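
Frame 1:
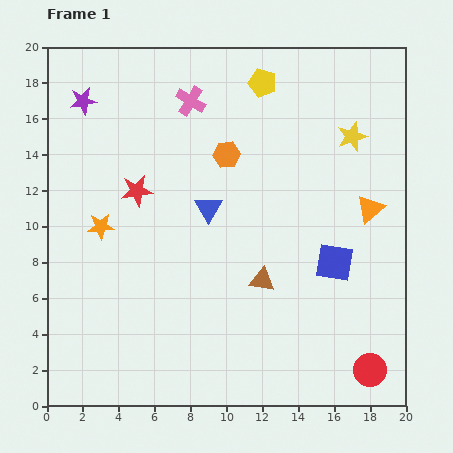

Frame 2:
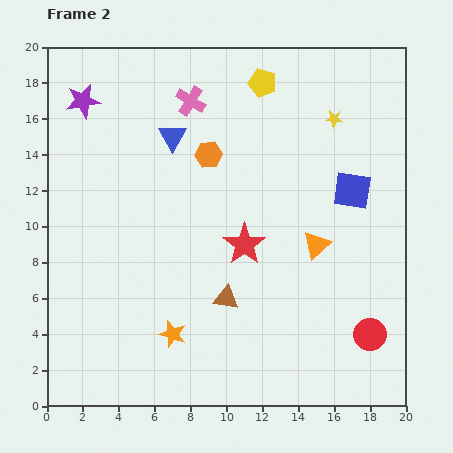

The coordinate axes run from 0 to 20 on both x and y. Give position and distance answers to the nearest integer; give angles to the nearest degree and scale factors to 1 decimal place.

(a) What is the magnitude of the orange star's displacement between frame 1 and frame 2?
7

The orange star moved from (3, 10) to (7, 4), a distance of √(4² + 6²) ≈ 7.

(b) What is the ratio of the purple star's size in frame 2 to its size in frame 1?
1.3×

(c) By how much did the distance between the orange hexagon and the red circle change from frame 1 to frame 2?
-1

Distance in frame 1: 14. Distance in frame 2: 13.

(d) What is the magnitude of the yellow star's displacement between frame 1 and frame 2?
1

The yellow star moved from (17, 15) to (16, 16), a distance of √(1² + 1²) ≈ 1.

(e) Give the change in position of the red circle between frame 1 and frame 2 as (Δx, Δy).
(0, 2)

The red circle was at (18, 2) in frame 1 and (18, 4) in frame 2.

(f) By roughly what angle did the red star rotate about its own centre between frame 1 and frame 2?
27° counter-clockwise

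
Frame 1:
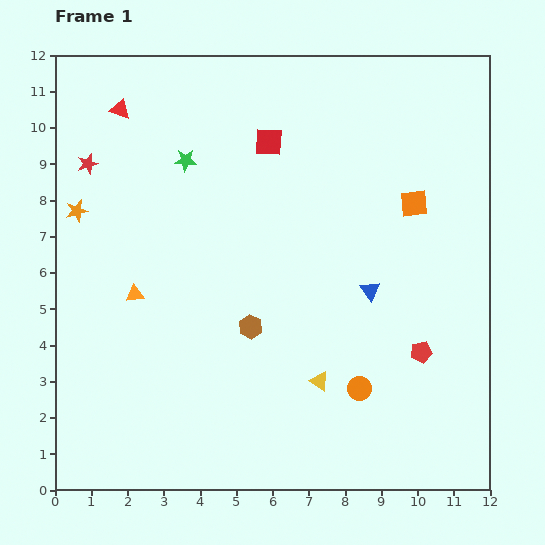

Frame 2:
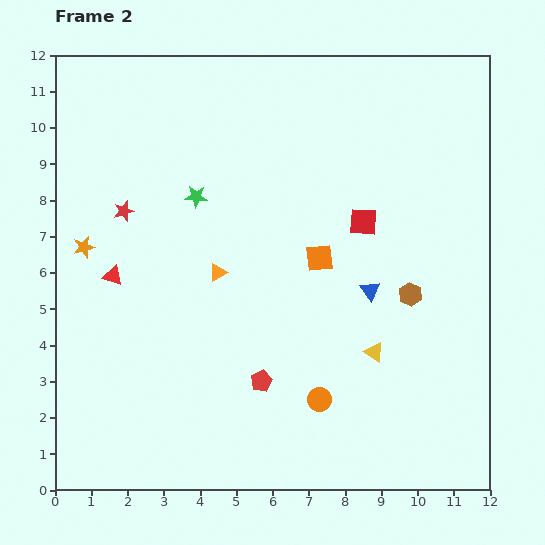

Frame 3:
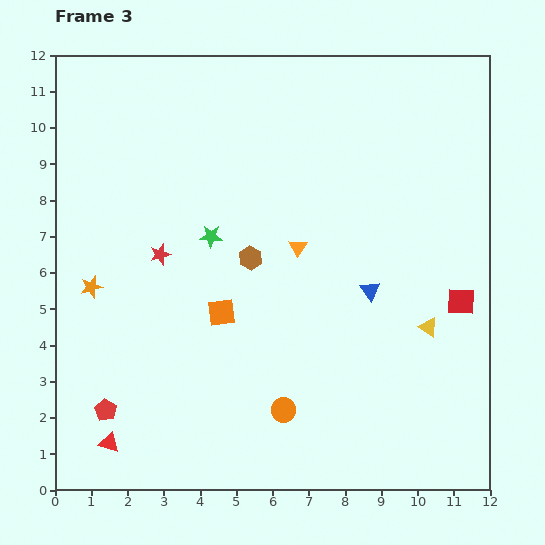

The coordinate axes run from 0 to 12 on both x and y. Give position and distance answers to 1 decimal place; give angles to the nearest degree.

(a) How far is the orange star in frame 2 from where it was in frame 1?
1.0

The orange star moved from (0.6, 7.7) to (0.8, 6.7), a distance of √(0.2² + 1.0²) ≈ 1.0.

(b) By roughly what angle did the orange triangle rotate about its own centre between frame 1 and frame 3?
50° counter-clockwise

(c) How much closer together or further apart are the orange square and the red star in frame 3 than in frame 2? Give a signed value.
-3.3

Distance in frame 2: 5.6. Distance in frame 3: 2.3.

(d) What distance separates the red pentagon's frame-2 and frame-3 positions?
4.4

The red pentagon moved from (5.7, 3.0) to (1.4, 2.2), a distance of √(4.3² + 0.8²) ≈ 4.4.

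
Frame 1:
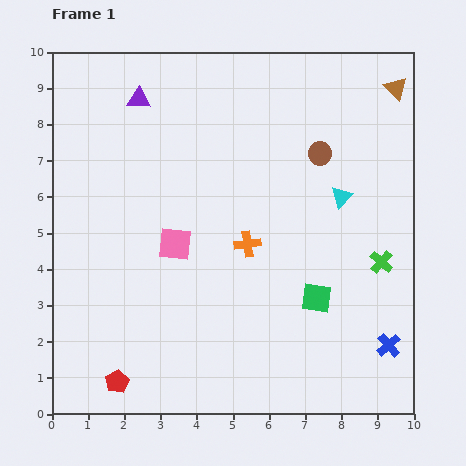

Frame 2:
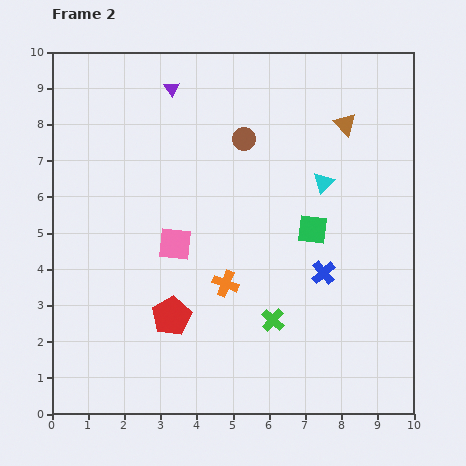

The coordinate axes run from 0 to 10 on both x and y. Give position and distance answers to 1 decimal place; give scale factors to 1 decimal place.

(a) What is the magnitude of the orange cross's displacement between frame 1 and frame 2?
1.3

The orange cross moved from (5.4, 4.7) to (4.8, 3.6), a distance of √(0.6² + 1.1²) ≈ 1.3.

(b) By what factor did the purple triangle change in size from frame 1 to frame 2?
0.7×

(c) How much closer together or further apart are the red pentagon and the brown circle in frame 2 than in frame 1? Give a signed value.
-3.1

Distance in frame 1: 8.4. Distance in frame 2: 5.3.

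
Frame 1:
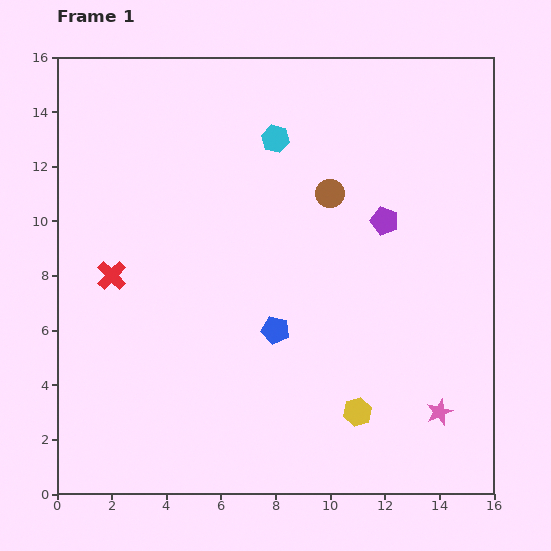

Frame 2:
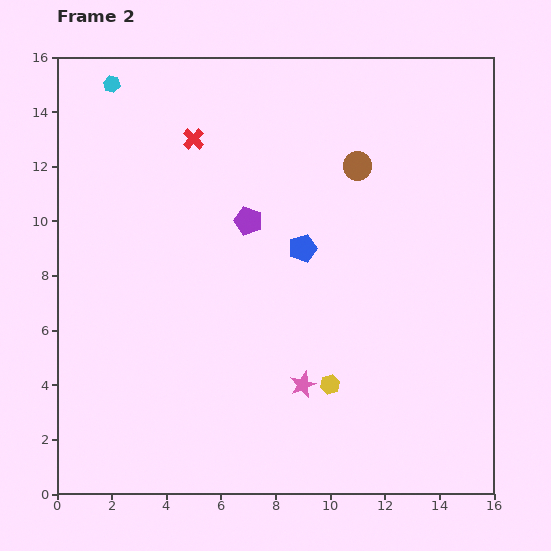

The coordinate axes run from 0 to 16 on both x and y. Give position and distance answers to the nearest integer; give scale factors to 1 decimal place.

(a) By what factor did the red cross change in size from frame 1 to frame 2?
0.7×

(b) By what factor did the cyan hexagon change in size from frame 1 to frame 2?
0.6×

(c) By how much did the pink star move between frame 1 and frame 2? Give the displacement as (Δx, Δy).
(-5, 1)

The pink star was at (14, 3) in frame 1 and (9, 4) in frame 2.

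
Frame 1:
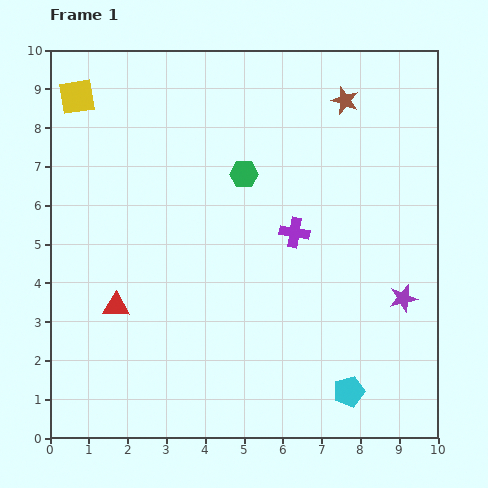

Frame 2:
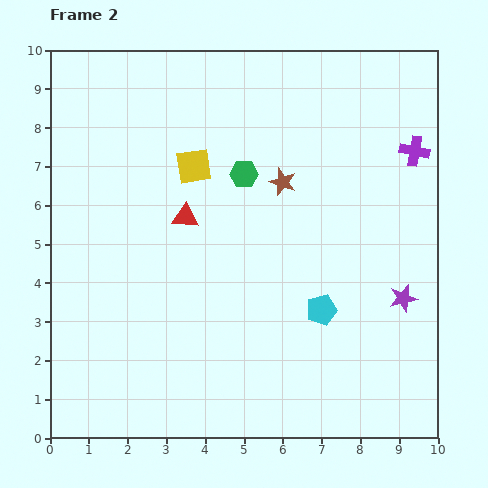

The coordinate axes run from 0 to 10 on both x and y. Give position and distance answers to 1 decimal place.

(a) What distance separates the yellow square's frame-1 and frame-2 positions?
3.5

The yellow square moved from (0.7, 8.8) to (3.7, 7.0), a distance of √(3.0² + 1.8²) ≈ 3.5.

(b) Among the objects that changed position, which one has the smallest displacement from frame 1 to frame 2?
the cyan pentagon

(moved 2.2)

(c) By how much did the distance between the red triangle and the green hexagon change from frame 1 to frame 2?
-2.8

Distance in frame 1: 4.7. Distance in frame 2: 1.9.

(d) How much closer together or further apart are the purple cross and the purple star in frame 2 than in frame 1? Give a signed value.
+0.5

Distance in frame 1: 3.3. Distance in frame 2: 3.8.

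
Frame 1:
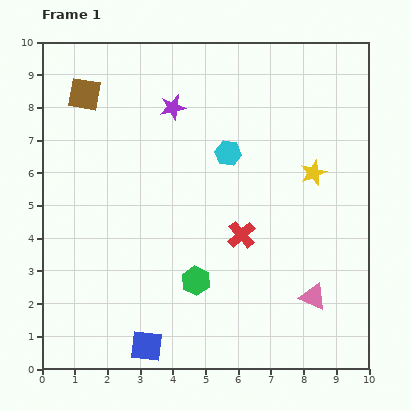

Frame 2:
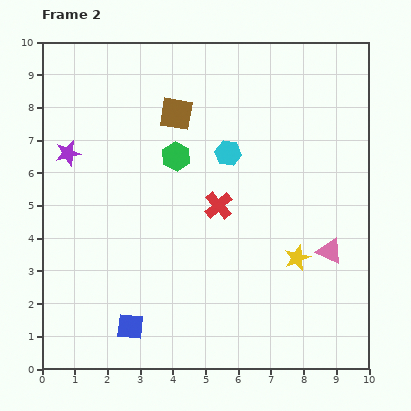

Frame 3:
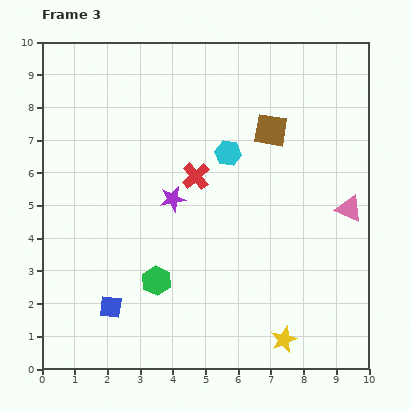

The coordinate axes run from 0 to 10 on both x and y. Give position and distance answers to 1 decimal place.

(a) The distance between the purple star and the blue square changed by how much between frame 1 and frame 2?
-1.7

Distance in frame 1: 7.3. Distance in frame 2: 5.6.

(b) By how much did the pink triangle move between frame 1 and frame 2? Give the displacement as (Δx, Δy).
(0.5, 1.4)

The pink triangle was at (8.3, 2.2) in frame 1 and (8.8, 3.6) in frame 2.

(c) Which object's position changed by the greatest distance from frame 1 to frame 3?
the brown square

(moved 5.8; next 5.2)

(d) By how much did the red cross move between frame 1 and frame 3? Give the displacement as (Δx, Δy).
(-1.4, 1.8)

The red cross was at (6.1, 4.1) in frame 1 and (4.7, 5.9) in frame 3.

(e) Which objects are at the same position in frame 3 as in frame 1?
the cyan hexagon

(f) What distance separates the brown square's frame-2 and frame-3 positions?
2.9

The brown square moved from (4.1, 7.8) to (7.0, 7.3), a distance of √(2.9² + 0.5²) ≈ 2.9.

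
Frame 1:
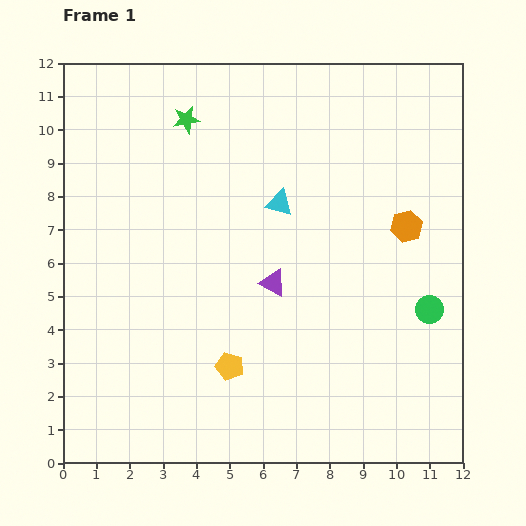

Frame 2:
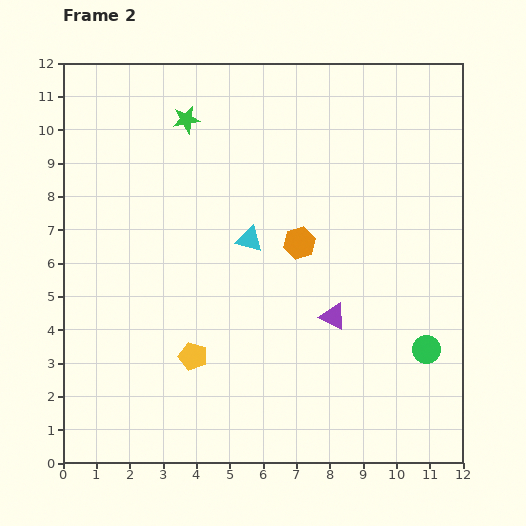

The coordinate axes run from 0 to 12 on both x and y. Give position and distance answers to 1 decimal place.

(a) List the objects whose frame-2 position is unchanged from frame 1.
the green star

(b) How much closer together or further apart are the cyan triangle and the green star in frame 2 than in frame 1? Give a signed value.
+0.3

Distance in frame 1: 3.8. Distance in frame 2: 4.1.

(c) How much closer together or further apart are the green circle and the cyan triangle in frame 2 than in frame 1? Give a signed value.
+0.7

Distance in frame 1: 5.5. Distance in frame 2: 6.2.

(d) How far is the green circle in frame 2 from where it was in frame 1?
1.2

The green circle moved from (11.0, 4.6) to (10.9, 3.4), a distance of √(0.1² + 1.2²) ≈ 1.2.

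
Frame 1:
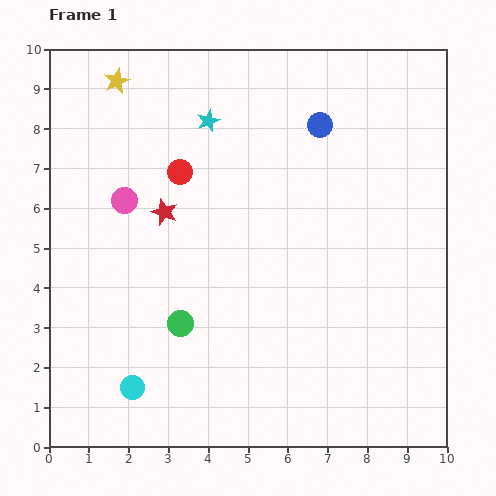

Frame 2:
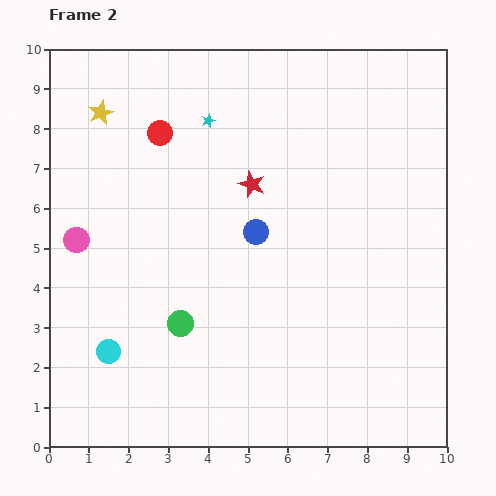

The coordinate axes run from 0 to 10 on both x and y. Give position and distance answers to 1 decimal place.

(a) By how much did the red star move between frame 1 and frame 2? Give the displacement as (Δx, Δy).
(2.2, 0.7)

The red star was at (2.9, 5.9) in frame 1 and (5.1, 6.6) in frame 2.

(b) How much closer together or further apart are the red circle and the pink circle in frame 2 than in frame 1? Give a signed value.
+1.8

Distance in frame 1: 1.6. Distance in frame 2: 3.4.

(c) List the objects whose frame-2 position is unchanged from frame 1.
the cyan star, the green circle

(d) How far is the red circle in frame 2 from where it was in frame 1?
1.1

The red circle moved from (3.3, 6.9) to (2.8, 7.9), a distance of √(0.5² + 1.0²) ≈ 1.1.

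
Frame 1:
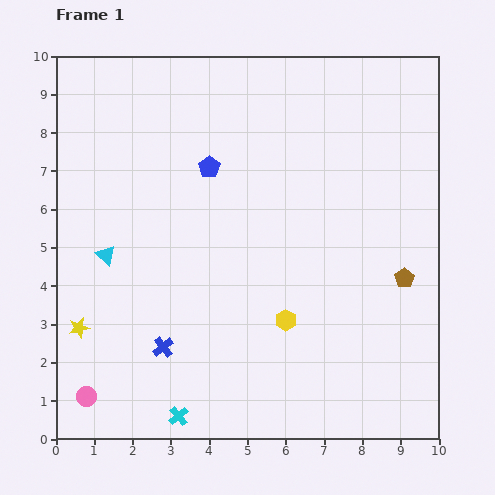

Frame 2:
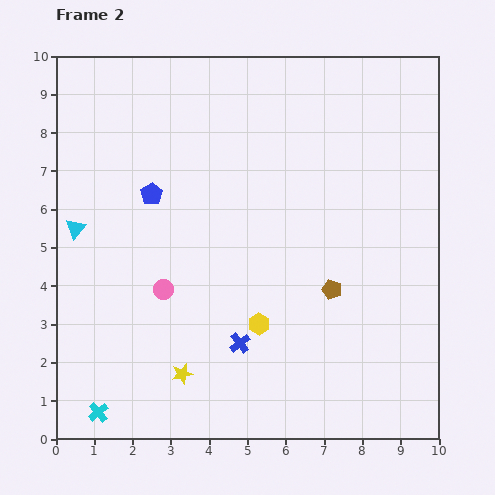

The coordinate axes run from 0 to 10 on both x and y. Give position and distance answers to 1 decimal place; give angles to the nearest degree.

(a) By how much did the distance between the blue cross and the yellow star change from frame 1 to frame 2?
-0.6

Distance in frame 1: 2.3. Distance in frame 2: 1.7.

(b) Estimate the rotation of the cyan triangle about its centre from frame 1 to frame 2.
30° clockwise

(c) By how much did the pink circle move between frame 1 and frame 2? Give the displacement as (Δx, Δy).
(2.0, 2.8)

The pink circle was at (0.8, 1.1) in frame 1 and (2.8, 3.9) in frame 2.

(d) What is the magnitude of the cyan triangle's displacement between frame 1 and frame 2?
1.1

The cyan triangle moved from (1.3, 4.8) to (0.5, 5.5), a distance of √(0.8² + 0.7²) ≈ 1.1.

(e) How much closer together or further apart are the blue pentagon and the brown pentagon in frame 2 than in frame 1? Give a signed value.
-0.6

Distance in frame 1: 5.9. Distance in frame 2: 5.3.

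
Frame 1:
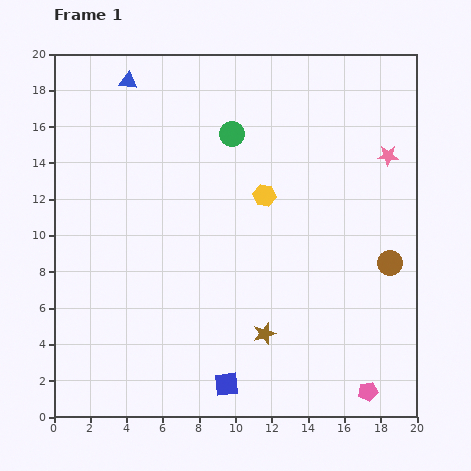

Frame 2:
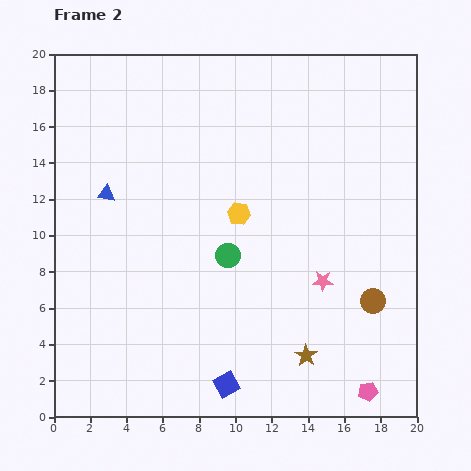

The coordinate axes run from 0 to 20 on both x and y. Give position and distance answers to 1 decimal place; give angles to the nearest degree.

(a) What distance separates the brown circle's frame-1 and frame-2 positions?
2.3

The brown circle moved from (18.5, 8.5) to (17.6, 6.4), a distance of √(0.9² + 2.1²) ≈ 2.3.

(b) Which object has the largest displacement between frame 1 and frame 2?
the pink star

(moved 7.8; next 6.7)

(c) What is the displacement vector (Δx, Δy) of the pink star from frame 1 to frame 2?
(-3.6, -6.9)

The pink star was at (18.4, 14.4) in frame 1 and (14.8, 7.5) in frame 2.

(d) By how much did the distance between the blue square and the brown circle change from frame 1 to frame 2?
-1.9

Distance in frame 1: 11.2. Distance in frame 2: 9.3.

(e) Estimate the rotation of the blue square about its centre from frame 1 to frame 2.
24° counter-clockwise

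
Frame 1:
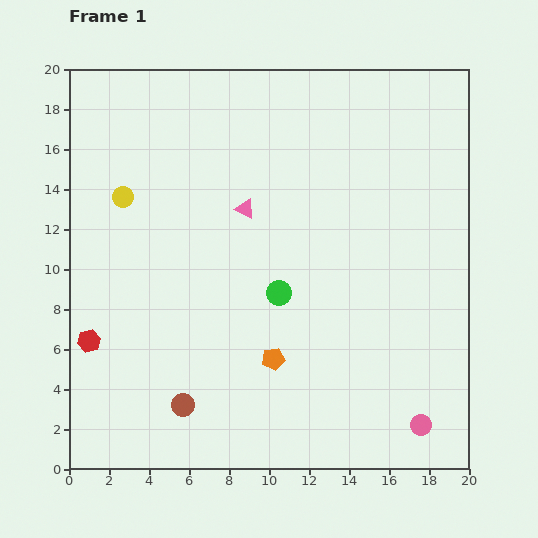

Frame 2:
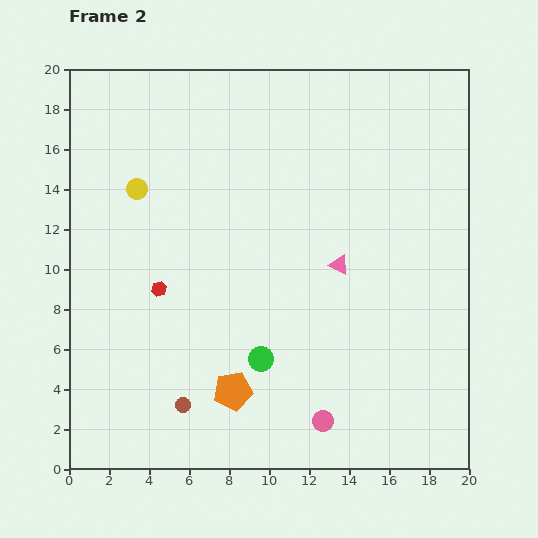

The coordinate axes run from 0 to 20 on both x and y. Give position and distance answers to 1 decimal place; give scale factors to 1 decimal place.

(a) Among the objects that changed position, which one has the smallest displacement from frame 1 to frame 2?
the yellow circle

(moved 0.8)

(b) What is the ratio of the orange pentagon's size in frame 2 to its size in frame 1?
1.7×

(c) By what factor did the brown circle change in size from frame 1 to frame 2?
0.6×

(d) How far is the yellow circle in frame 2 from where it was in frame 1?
0.8

The yellow circle moved from (2.7, 13.6) to (3.4, 14.0), a distance of √(0.7² + 0.4²) ≈ 0.8.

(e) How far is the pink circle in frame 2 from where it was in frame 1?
4.9

The pink circle moved from (17.6, 2.2) to (12.7, 2.4), a distance of √(4.9² + 0.2²) ≈ 4.9.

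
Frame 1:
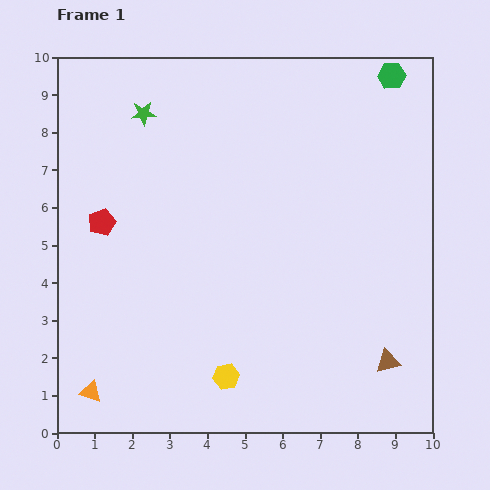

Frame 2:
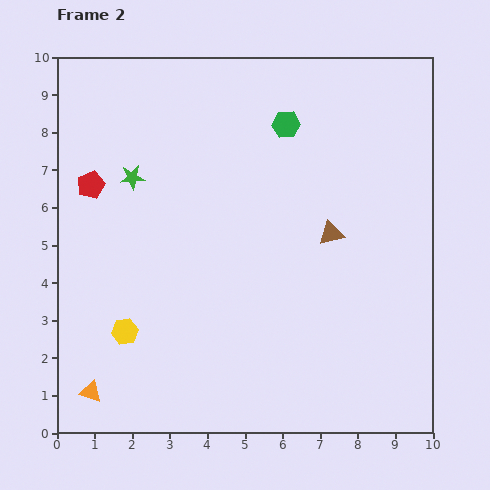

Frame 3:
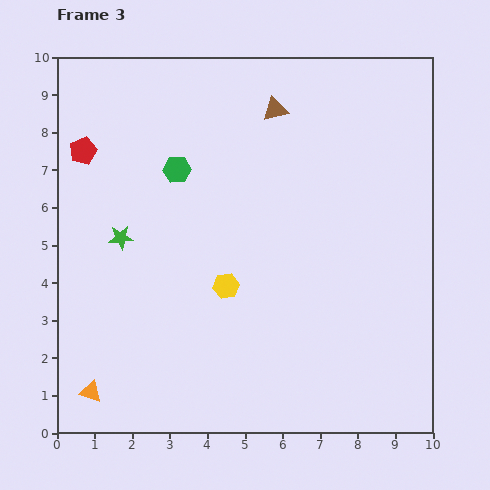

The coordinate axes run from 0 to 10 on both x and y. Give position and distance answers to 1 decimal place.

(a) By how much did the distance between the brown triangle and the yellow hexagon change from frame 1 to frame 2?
+1.8

Distance in frame 1: 4.3. Distance in frame 2: 6.1.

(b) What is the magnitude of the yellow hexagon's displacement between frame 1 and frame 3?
2.4

The yellow hexagon moved from (4.5, 1.5) to (4.5, 3.9), a distance of √(0.0² + 2.4²) ≈ 2.4.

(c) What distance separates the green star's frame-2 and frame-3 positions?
1.6

The green star moved from (2.0, 6.8) to (1.7, 5.2), a distance of √(0.3² + 1.6²) ≈ 1.6.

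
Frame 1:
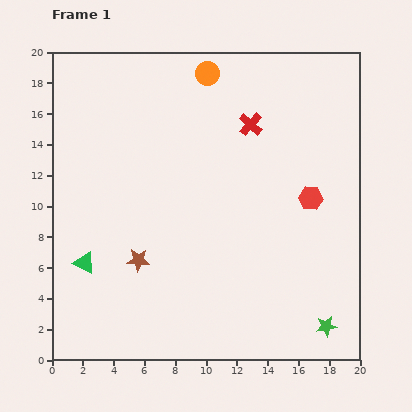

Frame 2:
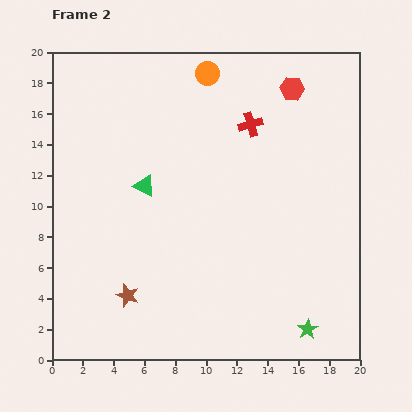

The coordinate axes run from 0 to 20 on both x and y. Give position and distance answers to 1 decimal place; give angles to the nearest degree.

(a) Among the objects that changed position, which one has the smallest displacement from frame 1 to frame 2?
the green star

(moved 1.2)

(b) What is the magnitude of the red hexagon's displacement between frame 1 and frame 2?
7.2

The red hexagon moved from (16.8, 10.5) to (15.6, 17.6), a distance of √(1.2² + 7.1²) ≈ 7.2.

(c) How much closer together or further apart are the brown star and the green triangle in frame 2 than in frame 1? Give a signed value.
+3.7

Distance in frame 1: 3.5. Distance in frame 2: 7.2.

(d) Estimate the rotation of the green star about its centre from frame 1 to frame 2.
25° counter-clockwise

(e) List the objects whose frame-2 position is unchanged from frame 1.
the red cross, the orange circle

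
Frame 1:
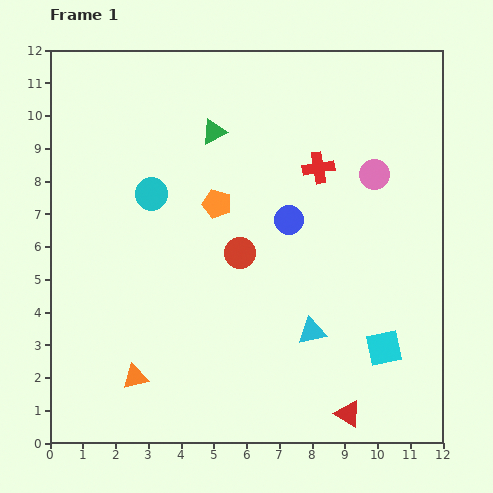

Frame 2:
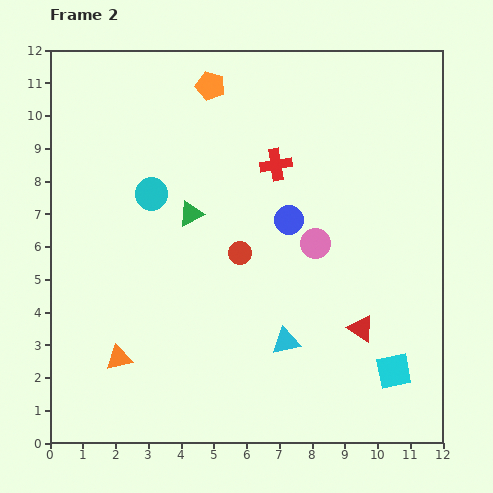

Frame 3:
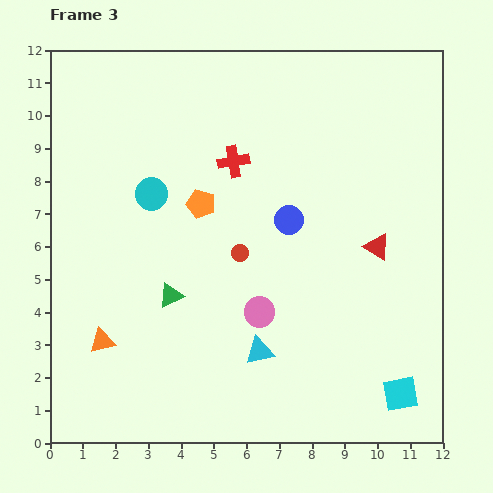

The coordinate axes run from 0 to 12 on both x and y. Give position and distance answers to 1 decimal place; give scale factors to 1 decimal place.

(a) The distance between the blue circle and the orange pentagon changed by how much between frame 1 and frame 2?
+2.5

Distance in frame 1: 2.3. Distance in frame 2: 4.8.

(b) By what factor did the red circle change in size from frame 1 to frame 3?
0.6×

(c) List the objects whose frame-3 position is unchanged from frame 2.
the blue circle, the cyan circle, the red circle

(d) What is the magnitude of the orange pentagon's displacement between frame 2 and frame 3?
3.6

The orange pentagon moved from (4.9, 10.9) to (4.6, 7.3), a distance of √(0.3² + 3.6²) ≈ 3.6.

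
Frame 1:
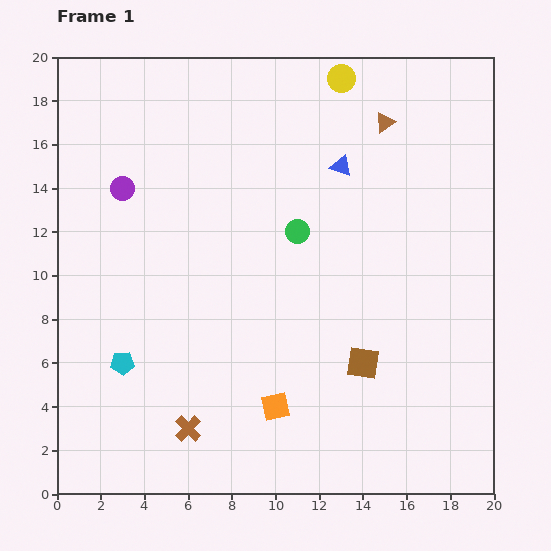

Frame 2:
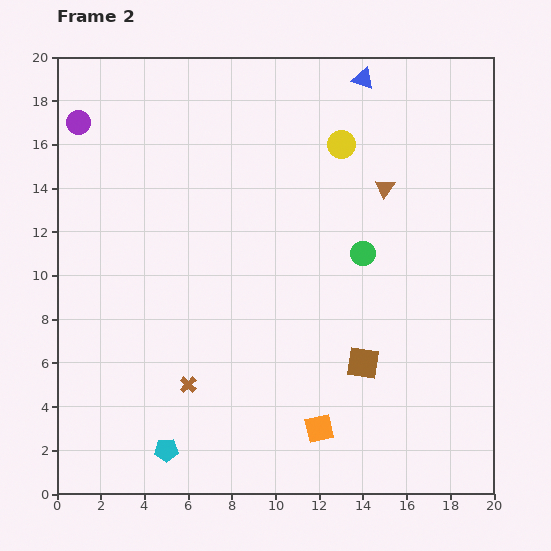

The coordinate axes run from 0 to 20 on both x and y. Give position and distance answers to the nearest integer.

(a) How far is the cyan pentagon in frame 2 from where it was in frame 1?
4

The cyan pentagon moved from (3, 6) to (5, 2), a distance of √(2² + 4²) ≈ 4.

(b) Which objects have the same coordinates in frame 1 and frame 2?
the brown square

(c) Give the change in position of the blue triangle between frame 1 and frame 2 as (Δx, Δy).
(1, 4)

The blue triangle was at (13, 15) in frame 1 and (14, 19) in frame 2.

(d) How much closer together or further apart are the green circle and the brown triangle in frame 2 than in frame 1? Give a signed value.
-3

Distance in frame 1: 6. Distance in frame 2: 3.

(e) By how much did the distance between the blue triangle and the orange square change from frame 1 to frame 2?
+5

Distance in frame 1: 11. Distance in frame 2: 16.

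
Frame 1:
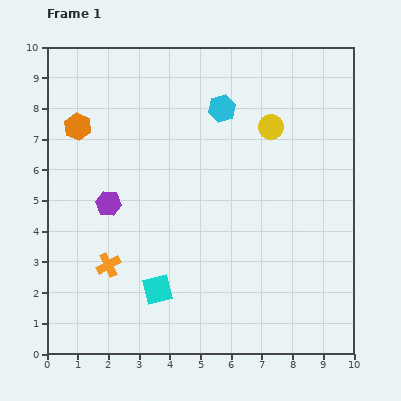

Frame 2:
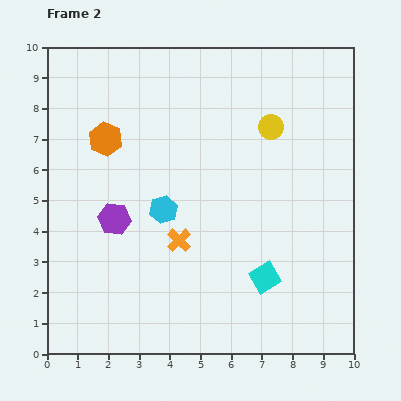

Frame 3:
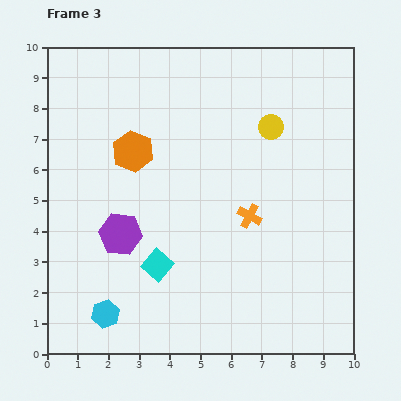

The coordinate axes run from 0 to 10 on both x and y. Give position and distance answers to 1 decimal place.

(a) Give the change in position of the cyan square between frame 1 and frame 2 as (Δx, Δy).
(3.5, 0.4)

The cyan square was at (3.6, 2.1) in frame 1 and (7.1, 2.5) in frame 2.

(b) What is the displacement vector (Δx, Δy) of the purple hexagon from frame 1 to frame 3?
(0.4, -1.0)

The purple hexagon was at (2.0, 4.9) in frame 1 and (2.4, 3.9) in frame 3.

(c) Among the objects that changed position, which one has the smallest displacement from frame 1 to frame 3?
the cyan square

(moved 0.8)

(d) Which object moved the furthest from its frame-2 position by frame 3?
the cyan hexagon

(moved 3.9; next 3.5)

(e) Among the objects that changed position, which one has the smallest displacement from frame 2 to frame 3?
the purple hexagon

(moved 0.5)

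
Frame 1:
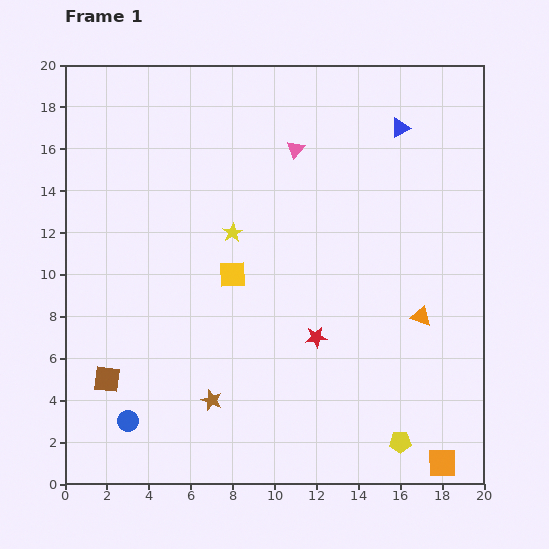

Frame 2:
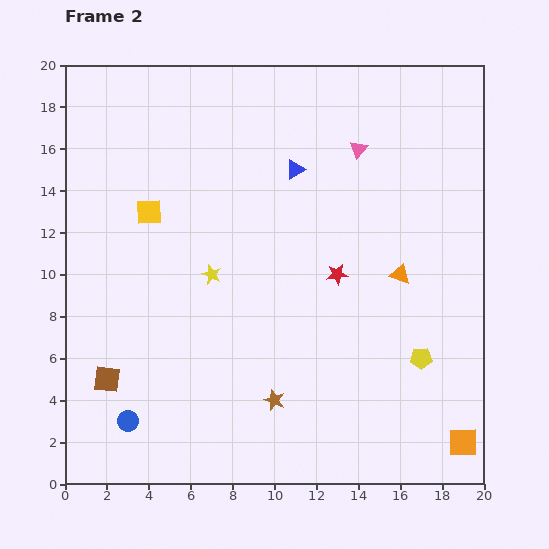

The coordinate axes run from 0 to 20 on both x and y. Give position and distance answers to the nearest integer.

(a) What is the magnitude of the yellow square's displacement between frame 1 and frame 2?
5

The yellow square moved from (8, 10) to (4, 13), a distance of √(4² + 3²) ≈ 5.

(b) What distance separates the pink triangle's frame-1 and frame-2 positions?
3

The pink triangle moved from (11, 16) to (14, 16), a distance of √(3² + 0²) ≈ 3.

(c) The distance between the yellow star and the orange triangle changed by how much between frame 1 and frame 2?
-1

Distance in frame 1: 10. Distance in frame 2: 9.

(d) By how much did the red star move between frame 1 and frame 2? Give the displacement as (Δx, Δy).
(1, 3)

The red star was at (12, 7) in frame 1 and (13, 10) in frame 2.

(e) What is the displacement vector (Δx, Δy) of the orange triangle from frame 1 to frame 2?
(-1, 2)

The orange triangle was at (17, 8) in frame 1 and (16, 10) in frame 2.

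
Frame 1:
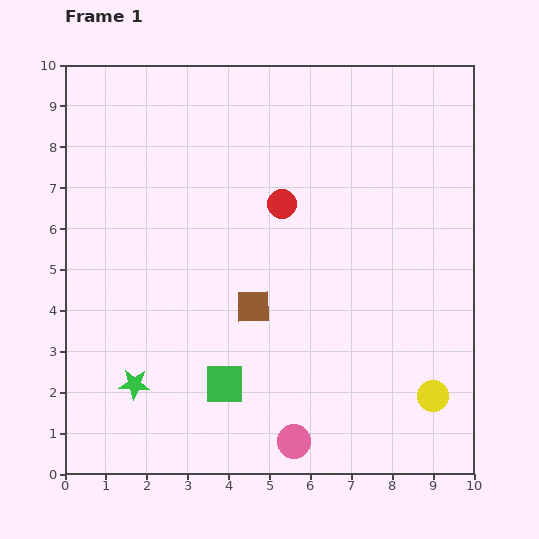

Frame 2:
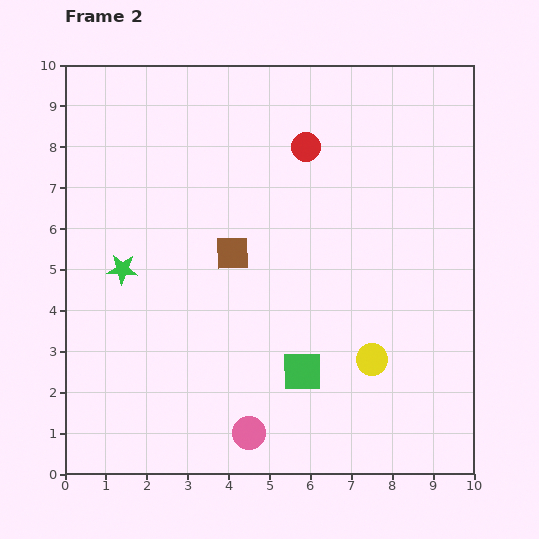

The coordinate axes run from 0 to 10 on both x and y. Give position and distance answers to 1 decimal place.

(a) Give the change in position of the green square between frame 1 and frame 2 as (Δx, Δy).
(1.9, 0.3)

The green square was at (3.9, 2.2) in frame 1 and (5.8, 2.5) in frame 2.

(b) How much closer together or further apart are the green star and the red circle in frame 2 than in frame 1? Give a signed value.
-0.3

Distance in frame 1: 5.7. Distance in frame 2: 5.4.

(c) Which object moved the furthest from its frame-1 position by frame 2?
the green star

(moved 2.8; next 1.9)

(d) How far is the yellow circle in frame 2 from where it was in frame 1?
1.7

The yellow circle moved from (9.0, 1.9) to (7.5, 2.8), a distance of √(1.5² + 0.9²) ≈ 1.7.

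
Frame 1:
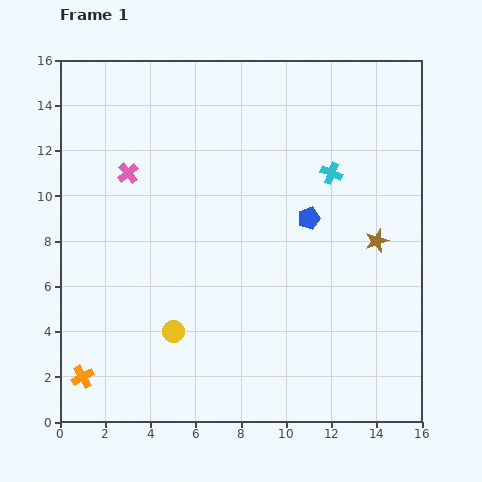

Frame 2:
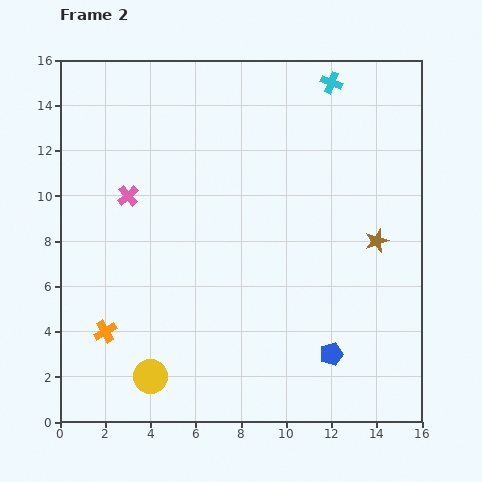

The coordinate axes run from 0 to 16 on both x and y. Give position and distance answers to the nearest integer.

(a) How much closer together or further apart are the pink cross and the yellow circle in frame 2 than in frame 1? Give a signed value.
+1

Distance in frame 1: 7. Distance in frame 2: 8.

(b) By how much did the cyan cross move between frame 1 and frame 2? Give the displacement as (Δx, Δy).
(0, 4)

The cyan cross was at (12, 11) in frame 1 and (12, 15) in frame 2.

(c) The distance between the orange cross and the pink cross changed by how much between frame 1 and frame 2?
-3

Distance in frame 1: 9. Distance in frame 2: 6.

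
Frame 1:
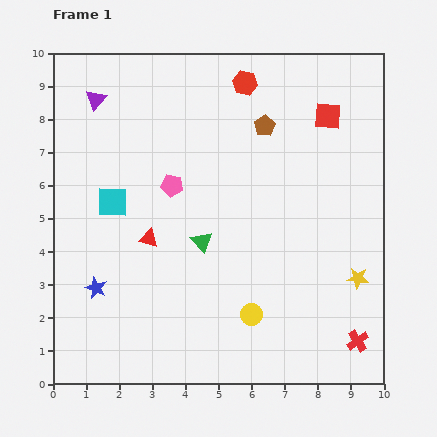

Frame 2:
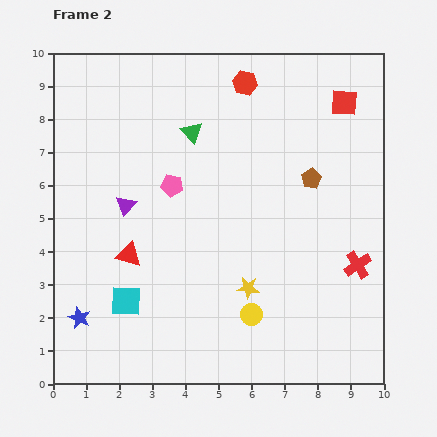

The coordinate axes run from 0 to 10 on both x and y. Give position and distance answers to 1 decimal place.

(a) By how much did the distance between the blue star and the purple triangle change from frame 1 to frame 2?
-2.0

Distance in frame 1: 5.7. Distance in frame 2: 3.7.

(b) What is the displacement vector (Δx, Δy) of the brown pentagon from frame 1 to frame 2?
(1.4, -1.6)

The brown pentagon was at (6.4, 7.8) in frame 1 and (7.8, 6.2) in frame 2.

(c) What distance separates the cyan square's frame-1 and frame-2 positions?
3.0

The cyan square moved from (1.8, 5.5) to (2.2, 2.5), a distance of √(0.4² + 3.0²) ≈ 3.0.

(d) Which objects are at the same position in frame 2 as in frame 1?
the red hexagon, the yellow circle, the pink pentagon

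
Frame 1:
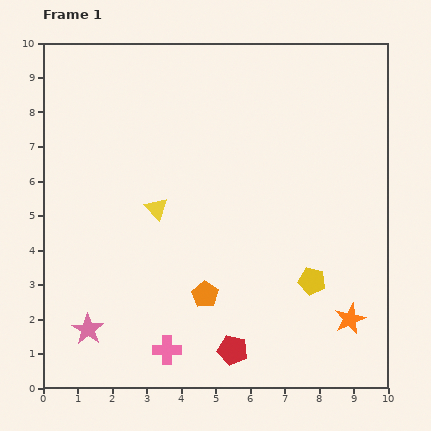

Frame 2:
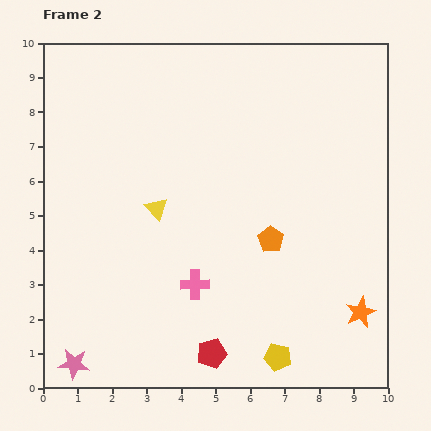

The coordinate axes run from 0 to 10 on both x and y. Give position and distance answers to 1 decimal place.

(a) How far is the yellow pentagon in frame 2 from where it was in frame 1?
2.4

The yellow pentagon moved from (7.8, 3.1) to (6.8, 0.9), a distance of √(1.0² + 2.2²) ≈ 2.4.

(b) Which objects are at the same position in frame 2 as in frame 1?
the yellow triangle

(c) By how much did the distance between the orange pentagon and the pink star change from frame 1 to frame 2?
+3.2

Distance in frame 1: 3.5. Distance in frame 2: 6.7.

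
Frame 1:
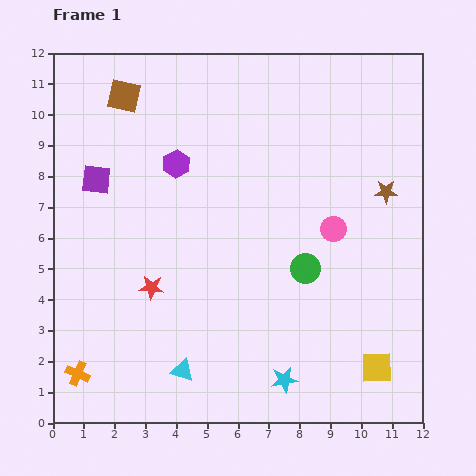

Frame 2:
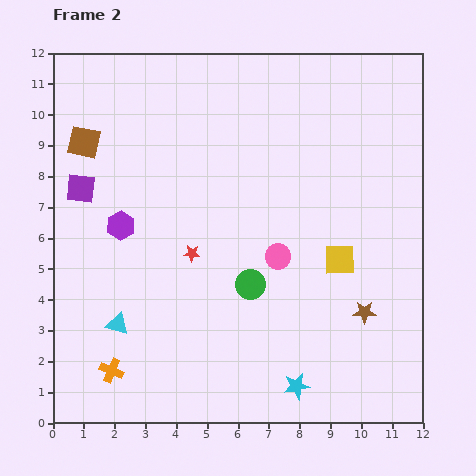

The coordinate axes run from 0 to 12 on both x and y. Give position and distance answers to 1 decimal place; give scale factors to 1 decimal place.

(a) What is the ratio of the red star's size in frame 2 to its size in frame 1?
0.7×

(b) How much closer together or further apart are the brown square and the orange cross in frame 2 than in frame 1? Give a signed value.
-1.6

Distance in frame 1: 9.1. Distance in frame 2: 7.5.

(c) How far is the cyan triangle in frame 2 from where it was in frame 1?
2.6

The cyan triangle moved from (4.2, 1.7) to (2.1, 3.2), a distance of √(2.1² + 1.5²) ≈ 2.6.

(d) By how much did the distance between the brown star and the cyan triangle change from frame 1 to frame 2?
-0.8

Distance in frame 1: 8.8. Distance in frame 2: 8.0.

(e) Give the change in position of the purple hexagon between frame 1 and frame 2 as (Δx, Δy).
(-1.8, -2.0)

The purple hexagon was at (4.0, 8.4) in frame 1 and (2.2, 6.4) in frame 2.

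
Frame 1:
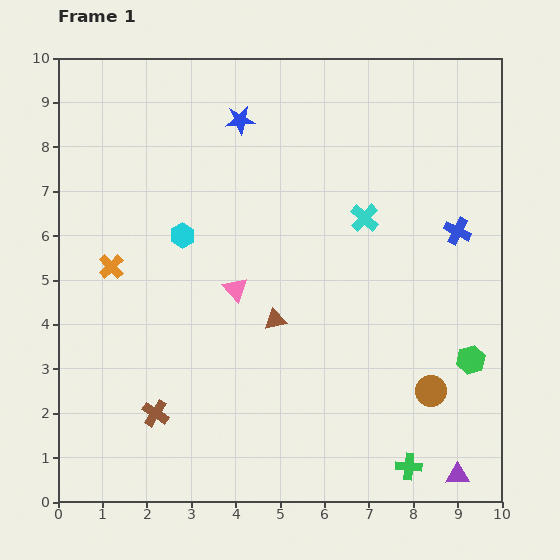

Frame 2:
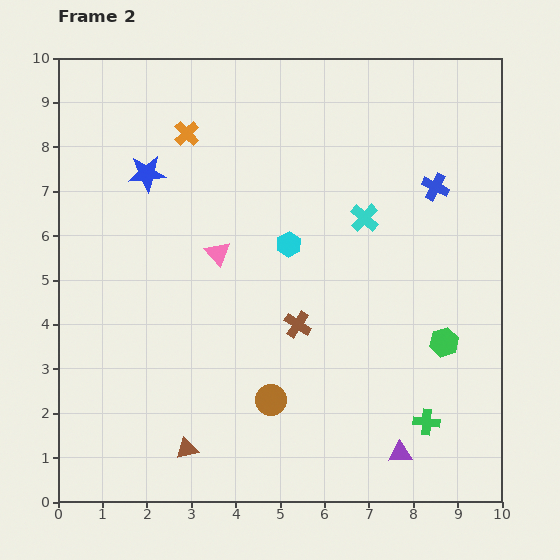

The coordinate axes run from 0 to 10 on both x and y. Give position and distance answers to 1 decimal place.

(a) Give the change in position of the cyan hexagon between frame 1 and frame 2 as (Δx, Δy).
(2.4, -0.2)

The cyan hexagon was at (2.8, 6.0) in frame 1 and (5.2, 5.8) in frame 2.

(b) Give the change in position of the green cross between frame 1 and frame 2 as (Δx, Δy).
(0.4, 1.0)

The green cross was at (7.9, 0.8) in frame 1 and (8.3, 1.8) in frame 2.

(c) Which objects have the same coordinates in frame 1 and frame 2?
the cyan cross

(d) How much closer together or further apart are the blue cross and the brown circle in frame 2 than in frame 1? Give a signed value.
+2.5

Distance in frame 1: 3.6. Distance in frame 2: 6.1.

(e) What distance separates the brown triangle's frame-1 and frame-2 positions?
3.5

The brown triangle moved from (4.9, 4.1) to (2.9, 1.2), a distance of √(2.0² + 2.9²) ≈ 3.5.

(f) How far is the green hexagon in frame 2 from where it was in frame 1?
0.7

The green hexagon moved from (9.3, 3.2) to (8.7, 3.6), a distance of √(0.6² + 0.4²) ≈ 0.7.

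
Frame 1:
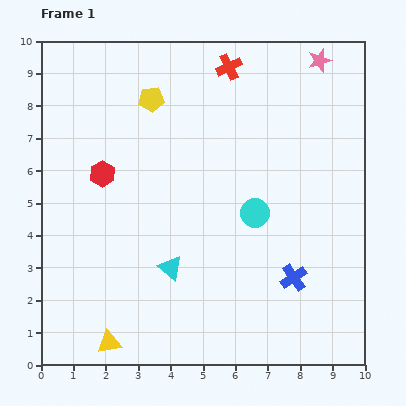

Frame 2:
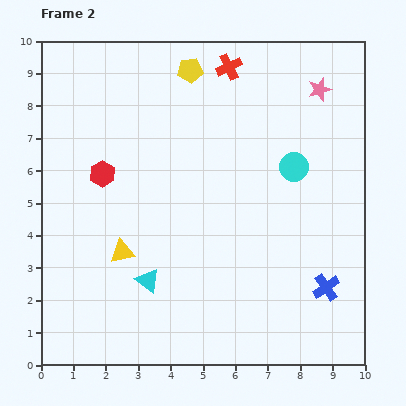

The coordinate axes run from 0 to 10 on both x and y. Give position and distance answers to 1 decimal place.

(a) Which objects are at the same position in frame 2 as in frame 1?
the red cross, the red hexagon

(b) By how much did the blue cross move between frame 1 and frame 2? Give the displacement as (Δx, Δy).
(1.0, -0.3)

The blue cross was at (7.8, 2.7) in frame 1 and (8.8, 2.4) in frame 2.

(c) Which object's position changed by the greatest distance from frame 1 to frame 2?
the yellow triangle

(moved 2.8; next 1.8)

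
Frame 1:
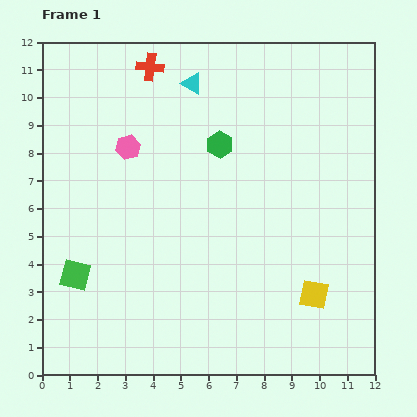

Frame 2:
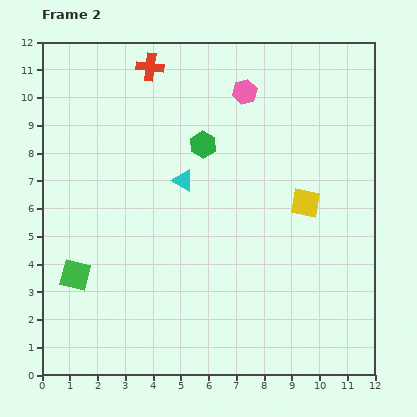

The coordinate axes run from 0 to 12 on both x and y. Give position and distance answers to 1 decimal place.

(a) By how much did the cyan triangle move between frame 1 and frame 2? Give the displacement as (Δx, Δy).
(-0.3, -3.5)

The cyan triangle was at (5.4, 10.5) in frame 1 and (5.1, 7.0) in frame 2.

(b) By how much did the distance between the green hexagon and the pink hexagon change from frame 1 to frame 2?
-0.9

Distance in frame 1: 3.3. Distance in frame 2: 2.4.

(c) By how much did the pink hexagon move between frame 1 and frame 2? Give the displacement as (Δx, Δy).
(4.2, 2.0)

The pink hexagon was at (3.1, 8.2) in frame 1 and (7.3, 10.2) in frame 2.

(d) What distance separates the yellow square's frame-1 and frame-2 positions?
3.3

The yellow square moved from (9.8, 2.9) to (9.5, 6.2), a distance of √(0.3² + 3.3²) ≈ 3.3.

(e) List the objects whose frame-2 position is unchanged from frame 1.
the green square, the red cross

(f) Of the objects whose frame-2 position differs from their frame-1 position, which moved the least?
the green hexagon

(moved 0.6)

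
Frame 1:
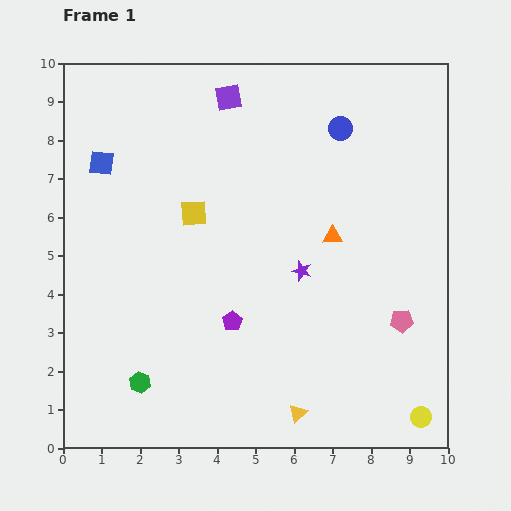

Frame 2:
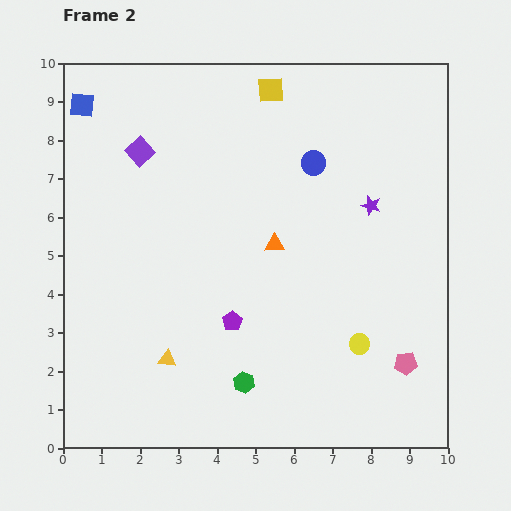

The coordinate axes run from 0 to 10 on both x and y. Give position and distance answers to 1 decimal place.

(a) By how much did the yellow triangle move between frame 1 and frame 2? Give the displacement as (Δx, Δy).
(-3.4, 1.4)

The yellow triangle was at (6.1, 0.9) in frame 1 and (2.7, 2.3) in frame 2.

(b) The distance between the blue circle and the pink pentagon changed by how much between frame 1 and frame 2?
+0.5

Distance in frame 1: 5.2. Distance in frame 2: 5.7.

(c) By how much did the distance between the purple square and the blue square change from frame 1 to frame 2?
-1.8

Distance in frame 1: 3.7. Distance in frame 2: 1.9.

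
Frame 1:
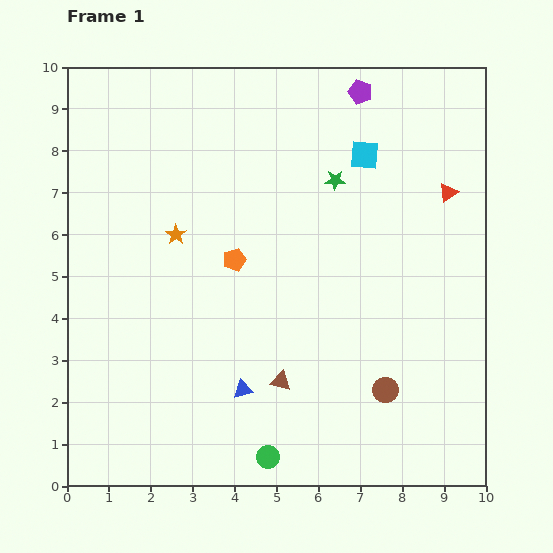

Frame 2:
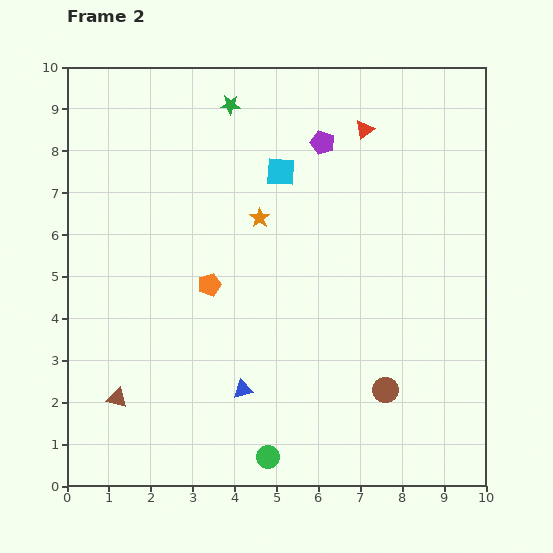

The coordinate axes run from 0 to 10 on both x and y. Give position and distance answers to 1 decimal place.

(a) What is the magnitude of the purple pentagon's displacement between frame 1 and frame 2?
1.5

The purple pentagon moved from (7.0, 9.4) to (6.1, 8.2), a distance of √(0.9² + 1.2²) ≈ 1.5.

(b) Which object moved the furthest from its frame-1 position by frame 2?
the brown triangle

(moved 3.9; next 3.1)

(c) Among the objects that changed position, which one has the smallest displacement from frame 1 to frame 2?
the orange pentagon

(moved 0.8)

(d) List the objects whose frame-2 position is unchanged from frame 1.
the green circle, the blue triangle, the brown circle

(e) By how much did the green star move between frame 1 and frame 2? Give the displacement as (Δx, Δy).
(-2.5, 1.8)

The green star was at (6.4, 7.3) in frame 1 and (3.9, 9.1) in frame 2.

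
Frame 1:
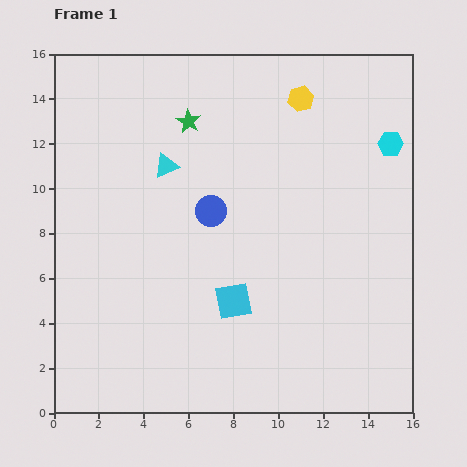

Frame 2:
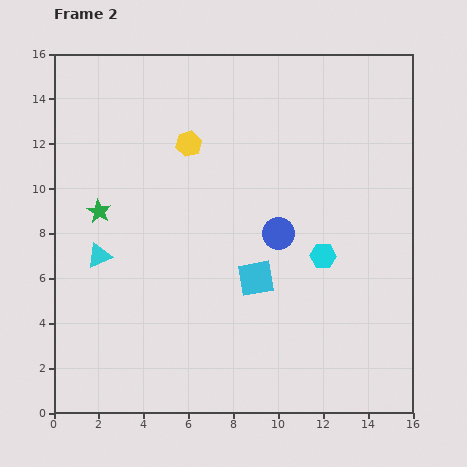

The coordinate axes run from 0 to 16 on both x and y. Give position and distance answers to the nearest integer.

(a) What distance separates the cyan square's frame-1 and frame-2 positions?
1

The cyan square moved from (8, 5) to (9, 6), a distance of √(1² + 1²) ≈ 1.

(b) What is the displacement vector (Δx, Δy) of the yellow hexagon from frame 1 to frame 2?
(-5, -2)

The yellow hexagon was at (11, 14) in frame 1 and (6, 12) in frame 2.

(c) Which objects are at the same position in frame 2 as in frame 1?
none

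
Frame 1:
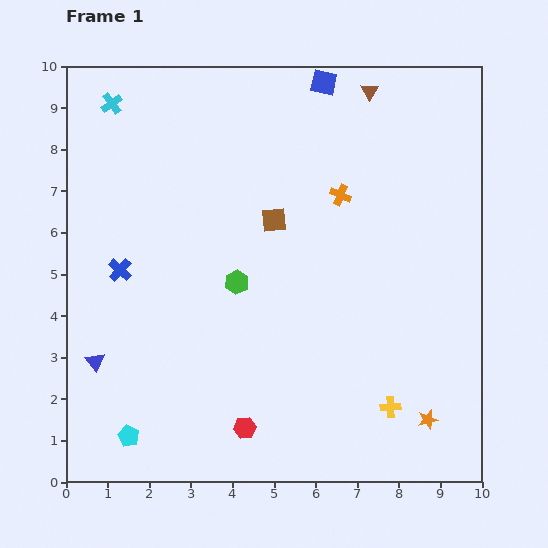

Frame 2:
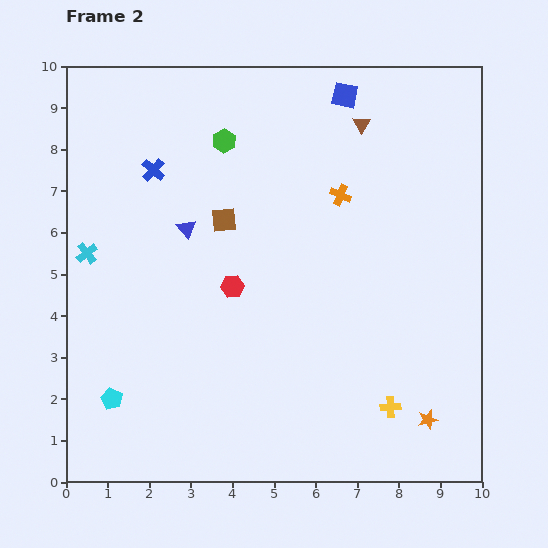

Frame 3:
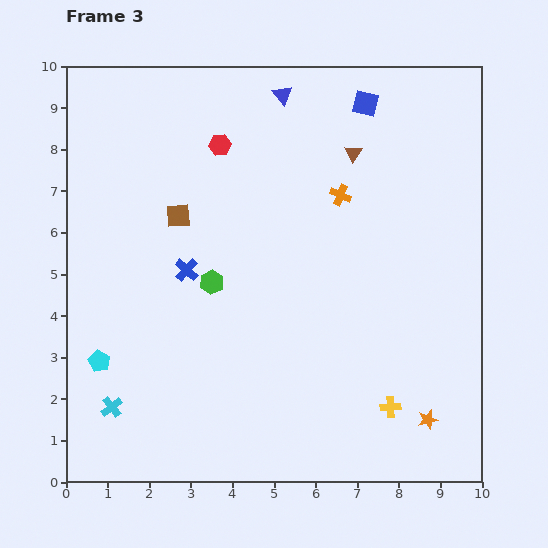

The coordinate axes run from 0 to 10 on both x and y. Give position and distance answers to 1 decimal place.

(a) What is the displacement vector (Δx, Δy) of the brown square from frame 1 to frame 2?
(-1.2, 0.0)

The brown square was at (5.0, 6.3) in frame 1 and (3.8, 6.3) in frame 2.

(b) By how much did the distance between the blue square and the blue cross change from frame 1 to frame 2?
-1.8

Distance in frame 1: 6.7. Distance in frame 2: 4.9.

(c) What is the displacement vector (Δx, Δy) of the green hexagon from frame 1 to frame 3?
(-0.6, 0.0)

The green hexagon was at (4.1, 4.8) in frame 1 and (3.5, 4.8) in frame 3.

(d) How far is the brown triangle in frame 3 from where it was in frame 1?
1.6

The brown triangle moved from (7.3, 9.4) to (6.9, 7.9), a distance of √(0.4² + 1.5²) ≈ 1.6.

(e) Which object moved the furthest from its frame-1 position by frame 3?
the blue triangle

(moved 7.8; next 7.3)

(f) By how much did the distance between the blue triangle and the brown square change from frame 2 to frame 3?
+2.9

Distance in frame 2: 0.9. Distance in frame 3: 3.8.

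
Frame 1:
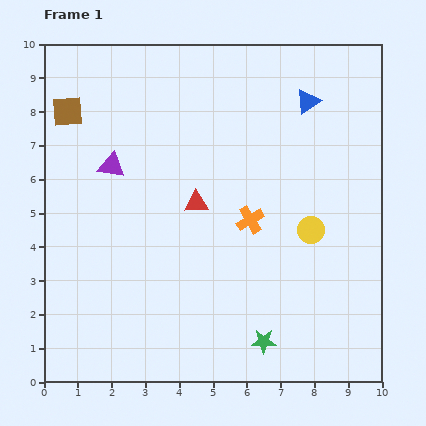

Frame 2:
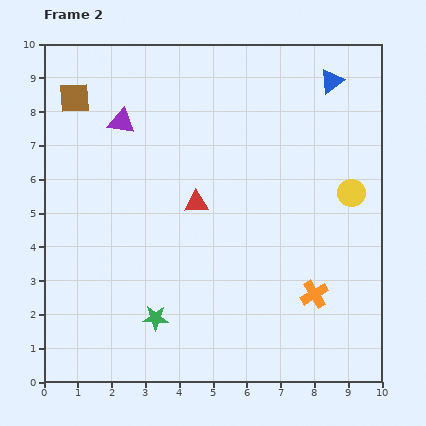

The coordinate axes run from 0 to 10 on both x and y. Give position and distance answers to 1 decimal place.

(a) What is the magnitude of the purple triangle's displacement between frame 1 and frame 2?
1.3

The purple triangle moved from (2.0, 6.4) to (2.3, 7.7), a distance of √(0.3² + 1.3²) ≈ 1.3.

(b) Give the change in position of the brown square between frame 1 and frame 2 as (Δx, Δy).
(0.2, 0.4)

The brown square was at (0.7, 8.0) in frame 1 and (0.9, 8.4) in frame 2.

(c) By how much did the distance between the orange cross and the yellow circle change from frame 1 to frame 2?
+1.4

Distance in frame 1: 1.8. Distance in frame 2: 3.2.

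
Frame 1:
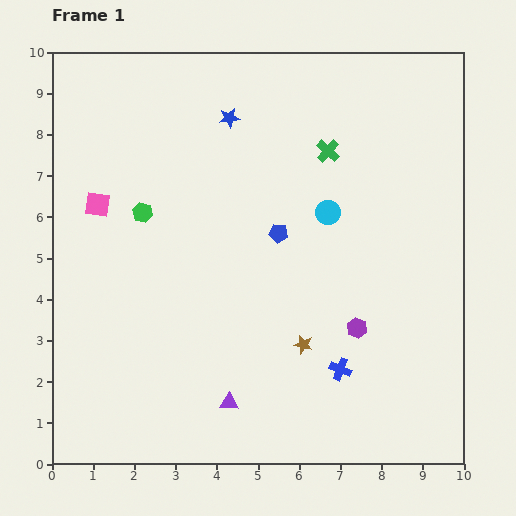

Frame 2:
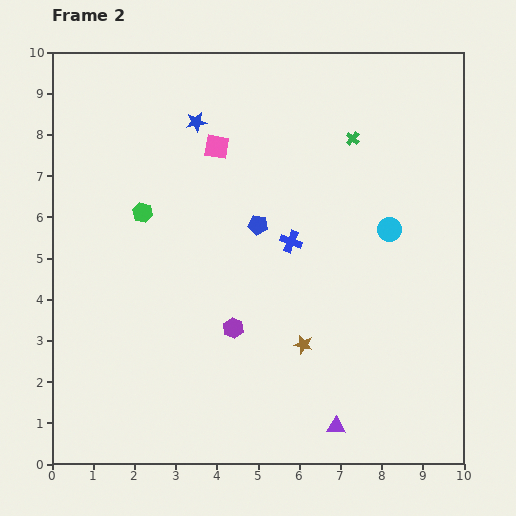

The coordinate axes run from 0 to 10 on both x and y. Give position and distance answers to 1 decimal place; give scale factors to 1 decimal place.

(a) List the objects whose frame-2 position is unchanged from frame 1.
the green hexagon, the brown star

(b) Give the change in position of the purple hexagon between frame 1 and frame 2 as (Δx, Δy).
(-3.0, 0.0)

The purple hexagon was at (7.4, 3.3) in frame 1 and (4.4, 3.3) in frame 2.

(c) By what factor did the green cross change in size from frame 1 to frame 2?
0.6×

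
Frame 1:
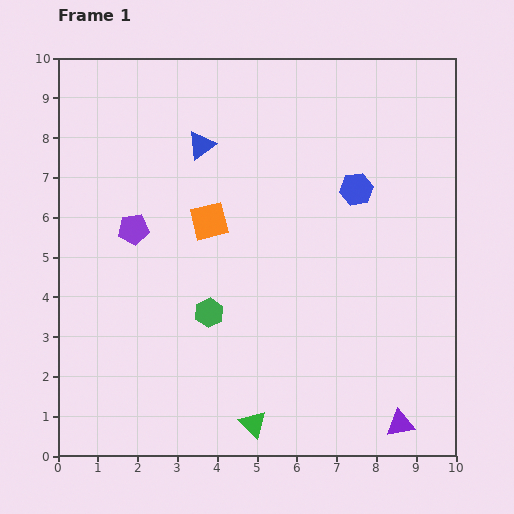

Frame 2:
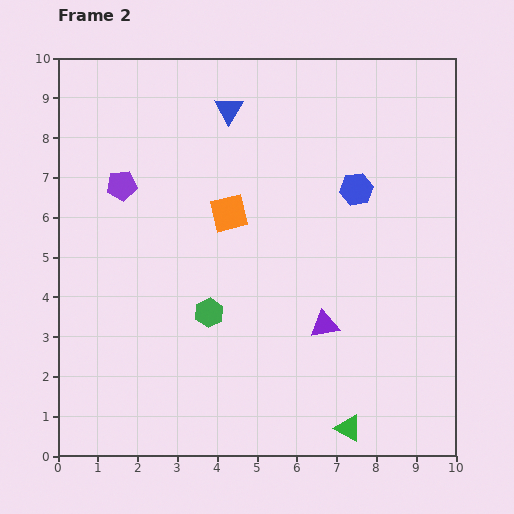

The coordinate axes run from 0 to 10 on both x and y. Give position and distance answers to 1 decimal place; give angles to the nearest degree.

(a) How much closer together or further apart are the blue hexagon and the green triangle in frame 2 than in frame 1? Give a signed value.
-0.4

Distance in frame 1: 6.4. Distance in frame 2: 6.0.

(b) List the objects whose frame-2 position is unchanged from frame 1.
the blue hexagon, the green hexagon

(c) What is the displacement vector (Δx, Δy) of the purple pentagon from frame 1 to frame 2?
(-0.3, 1.1)

The purple pentagon was at (1.9, 5.7) in frame 1 and (1.6, 6.8) in frame 2.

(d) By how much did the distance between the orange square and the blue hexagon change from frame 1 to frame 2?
-0.5

Distance in frame 1: 3.8. Distance in frame 2: 3.3.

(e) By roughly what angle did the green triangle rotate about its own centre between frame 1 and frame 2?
16° counter-clockwise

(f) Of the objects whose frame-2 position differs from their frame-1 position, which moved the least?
the orange square

(moved 0.5)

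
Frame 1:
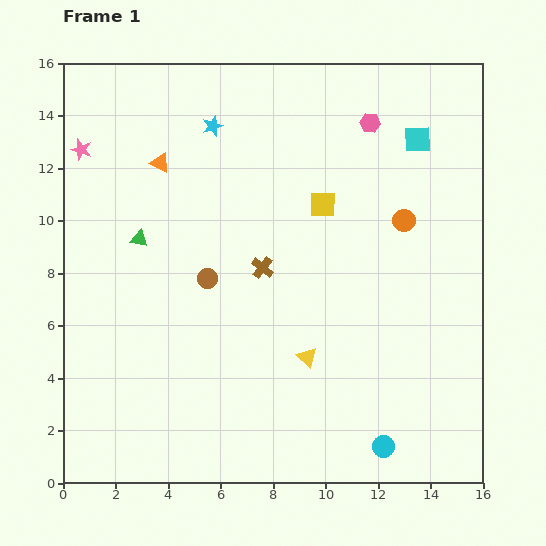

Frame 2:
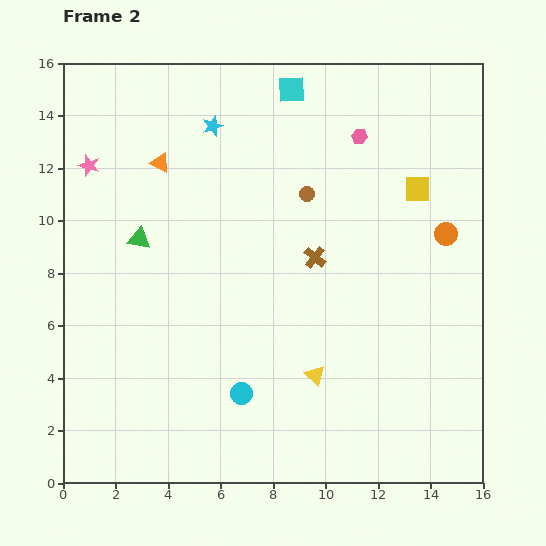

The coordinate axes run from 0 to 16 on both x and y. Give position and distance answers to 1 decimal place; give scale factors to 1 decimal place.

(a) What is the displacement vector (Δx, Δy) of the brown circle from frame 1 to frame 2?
(3.8, 3.2)

The brown circle was at (5.5, 7.8) in frame 1 and (9.3, 11.0) in frame 2.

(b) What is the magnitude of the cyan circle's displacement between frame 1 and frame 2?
5.8

The cyan circle moved from (12.2, 1.4) to (6.8, 3.4), a distance of √(5.4² + 2.0²) ≈ 5.8.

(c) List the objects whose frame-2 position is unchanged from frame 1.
the orange triangle, the cyan star, the green triangle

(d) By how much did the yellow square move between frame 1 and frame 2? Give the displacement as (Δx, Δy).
(3.6, 0.6)

The yellow square was at (9.9, 10.6) in frame 1 and (13.5, 11.2) in frame 2.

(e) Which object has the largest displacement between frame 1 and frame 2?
the cyan circle

(moved 5.8; next 5.2)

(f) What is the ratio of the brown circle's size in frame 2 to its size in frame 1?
0.8×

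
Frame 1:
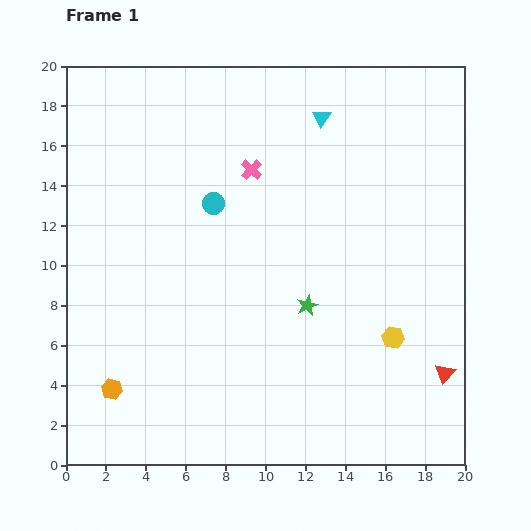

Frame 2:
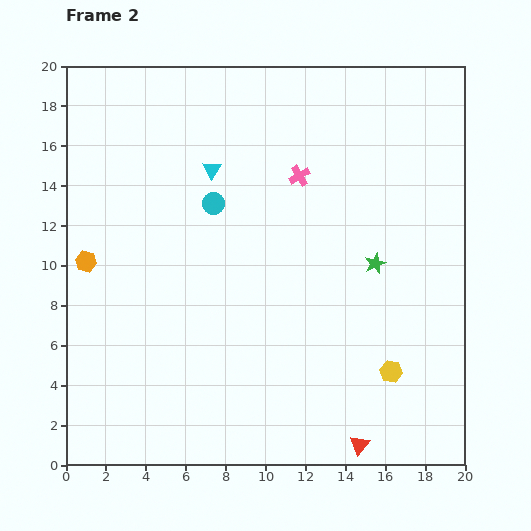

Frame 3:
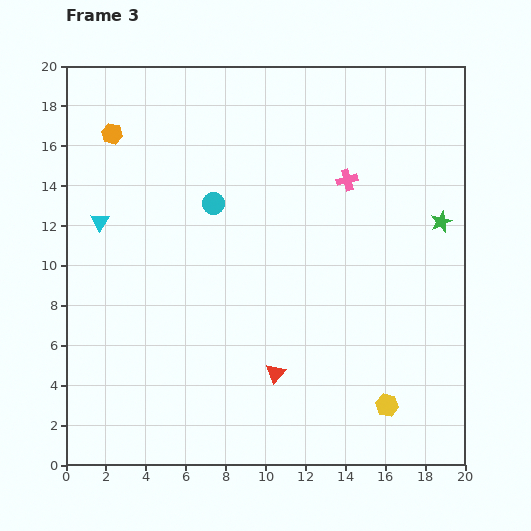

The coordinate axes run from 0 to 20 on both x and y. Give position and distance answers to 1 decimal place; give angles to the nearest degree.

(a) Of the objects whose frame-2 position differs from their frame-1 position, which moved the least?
the yellow hexagon

(moved 1.7)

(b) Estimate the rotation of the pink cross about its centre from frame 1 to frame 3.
31° clockwise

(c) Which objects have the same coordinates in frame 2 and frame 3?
the cyan circle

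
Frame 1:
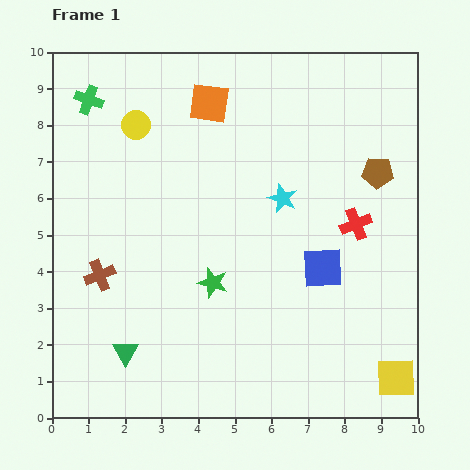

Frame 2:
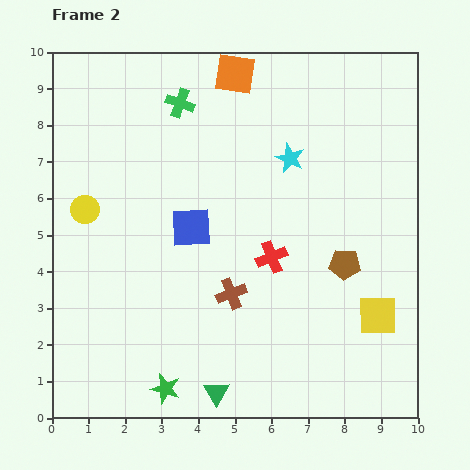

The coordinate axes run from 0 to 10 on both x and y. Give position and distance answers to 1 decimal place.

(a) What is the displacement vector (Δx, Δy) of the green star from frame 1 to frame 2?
(-1.3, -2.9)

The green star was at (4.4, 3.7) in frame 1 and (3.1, 0.8) in frame 2.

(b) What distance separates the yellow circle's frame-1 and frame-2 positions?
2.7

The yellow circle moved from (2.3, 8.0) to (0.9, 5.7), a distance of √(1.4² + 2.3²) ≈ 2.7.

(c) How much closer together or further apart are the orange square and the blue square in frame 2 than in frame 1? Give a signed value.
-1.1

Distance in frame 1: 5.5. Distance in frame 2: 4.4.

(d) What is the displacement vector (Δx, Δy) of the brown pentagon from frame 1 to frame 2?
(-0.9, -2.5)

The brown pentagon was at (8.9, 6.7) in frame 1 and (8.0, 4.2) in frame 2.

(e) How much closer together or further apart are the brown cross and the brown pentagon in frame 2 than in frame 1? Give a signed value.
-4.9

Distance in frame 1: 8.1. Distance in frame 2: 3.2.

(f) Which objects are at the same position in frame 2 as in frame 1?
none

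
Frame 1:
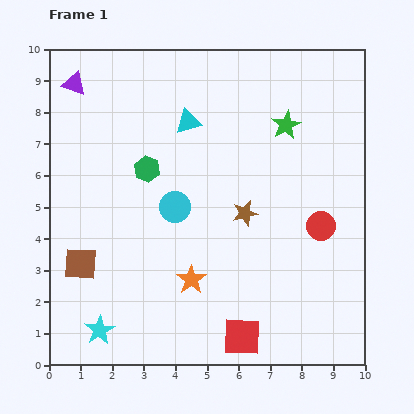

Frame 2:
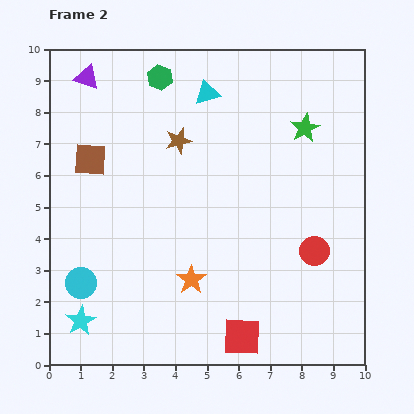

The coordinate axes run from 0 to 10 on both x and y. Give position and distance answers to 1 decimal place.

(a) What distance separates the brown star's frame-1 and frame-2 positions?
3.1

The brown star moved from (6.2, 4.8) to (4.1, 7.1), a distance of √(2.1² + 2.3²) ≈ 3.1.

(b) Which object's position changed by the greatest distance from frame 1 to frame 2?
the cyan circle

(moved 3.8; next 3.3)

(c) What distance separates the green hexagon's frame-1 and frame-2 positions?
2.9

The green hexagon moved from (3.1, 6.2) to (3.5, 9.1), a distance of √(0.4² + 2.9²) ≈ 2.9.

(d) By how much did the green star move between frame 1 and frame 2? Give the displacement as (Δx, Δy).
(0.6, -0.1)

The green star was at (7.5, 7.6) in frame 1 and (8.1, 7.5) in frame 2.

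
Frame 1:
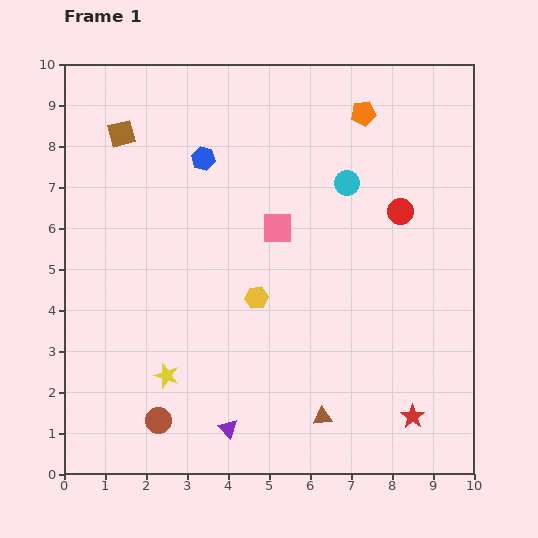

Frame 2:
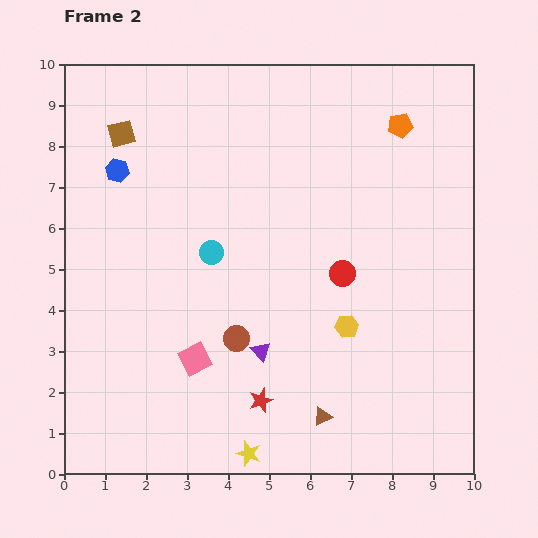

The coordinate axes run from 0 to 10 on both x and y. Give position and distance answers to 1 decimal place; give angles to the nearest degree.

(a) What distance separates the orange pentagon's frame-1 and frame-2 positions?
0.9

The orange pentagon moved from (7.3, 8.8) to (8.2, 8.5), a distance of √(0.9² + 0.3²) ≈ 0.9.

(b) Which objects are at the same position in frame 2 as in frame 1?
the brown square, the brown triangle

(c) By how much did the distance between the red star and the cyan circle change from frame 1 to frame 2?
-2.1

Distance in frame 1: 5.9. Distance in frame 2: 3.8.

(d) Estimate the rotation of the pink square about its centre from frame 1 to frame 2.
29° counter-clockwise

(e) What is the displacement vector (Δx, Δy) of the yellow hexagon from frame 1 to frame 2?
(2.2, -0.7)

The yellow hexagon was at (4.7, 4.3) in frame 1 and (6.9, 3.6) in frame 2.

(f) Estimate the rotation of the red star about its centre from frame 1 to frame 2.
18° clockwise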